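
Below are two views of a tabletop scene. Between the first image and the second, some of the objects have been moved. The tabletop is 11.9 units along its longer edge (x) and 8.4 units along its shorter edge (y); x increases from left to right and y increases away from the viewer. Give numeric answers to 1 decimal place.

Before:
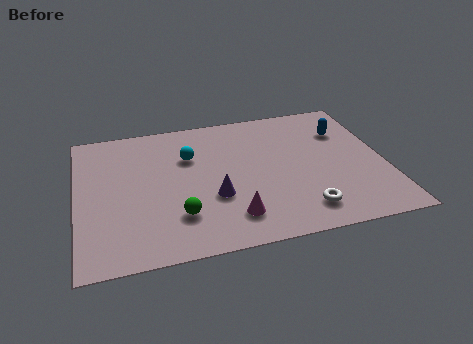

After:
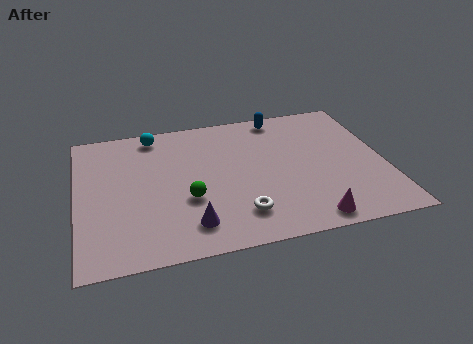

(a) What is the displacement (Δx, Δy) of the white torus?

(-2.4, 0.3)

The white torus started near (8.5, 1.5) and ended near (6.1, 1.8).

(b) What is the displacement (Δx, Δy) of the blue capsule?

(-2.4, 1.5)

The blue capsule was at about (10.5, 6.0) and moved to about (8.1, 7.5).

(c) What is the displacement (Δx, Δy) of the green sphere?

(0.4, 0.9)

The green sphere started near (3.8, 2.2) and ended near (4.2, 3.1).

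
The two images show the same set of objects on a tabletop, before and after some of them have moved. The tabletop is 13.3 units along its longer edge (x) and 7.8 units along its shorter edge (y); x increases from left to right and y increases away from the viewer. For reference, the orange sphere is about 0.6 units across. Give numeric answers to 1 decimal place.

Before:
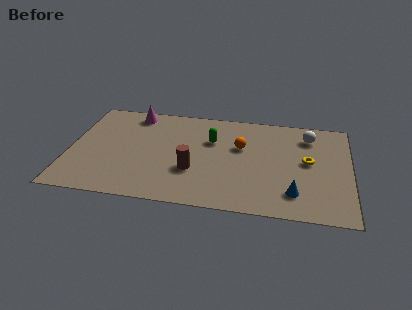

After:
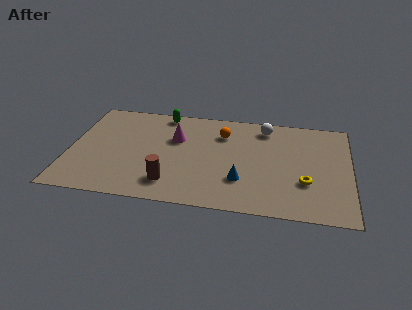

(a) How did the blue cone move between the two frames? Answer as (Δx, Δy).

(-2.5, 0.6)

The blue cone started near (10.7, 1.7) and ended near (8.2, 2.3).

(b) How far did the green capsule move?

3.0

The green capsule was near (6.7, 5.2) before and (4.3, 7.0) after, so it travelled √(2.4² + 1.8²) ≈ 3.0 units.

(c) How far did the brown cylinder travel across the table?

1.5

The brown cylinder moved from about (5.9, 2.7) to (4.9, 1.6), a distance of √(1.0² + 1.1²) ≈ 1.5.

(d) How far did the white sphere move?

2.1

The white sphere was near (11.3, 6.2) before and (9.2, 6.6) after, so it travelled √(2.1² + 0.4²) ≈ 2.1 units.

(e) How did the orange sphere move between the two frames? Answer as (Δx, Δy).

(-0.9, 0.9)

The orange sphere was at about (8.1, 4.9) and moved to about (7.2, 5.8).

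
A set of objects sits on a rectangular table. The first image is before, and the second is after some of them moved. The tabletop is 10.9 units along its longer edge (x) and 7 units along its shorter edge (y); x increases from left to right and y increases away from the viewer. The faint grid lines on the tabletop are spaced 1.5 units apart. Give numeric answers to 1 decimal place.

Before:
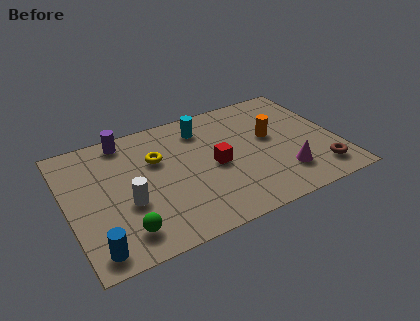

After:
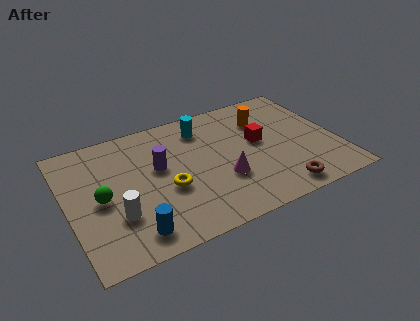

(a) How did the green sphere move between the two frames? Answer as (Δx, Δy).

(-0.7, 2.0)

The green sphere started near (2.0, 1.3) and ended near (1.3, 3.3).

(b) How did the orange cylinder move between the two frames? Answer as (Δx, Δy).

(-0.1, 1.1)

The orange cylinder started near (8.3, 4.0) and ended near (8.2, 5.1).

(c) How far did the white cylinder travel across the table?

0.7

From (2.3, 2.7) to (1.8, 2.2), the white cylinder covered √(0.5² + 0.5²) ≈ 0.7 units.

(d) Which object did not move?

the cyan cylinder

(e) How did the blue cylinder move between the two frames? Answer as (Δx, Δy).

(1.5, 0.2)

The blue cylinder was at about (0.8, 0.9) and moved to about (2.3, 1.1).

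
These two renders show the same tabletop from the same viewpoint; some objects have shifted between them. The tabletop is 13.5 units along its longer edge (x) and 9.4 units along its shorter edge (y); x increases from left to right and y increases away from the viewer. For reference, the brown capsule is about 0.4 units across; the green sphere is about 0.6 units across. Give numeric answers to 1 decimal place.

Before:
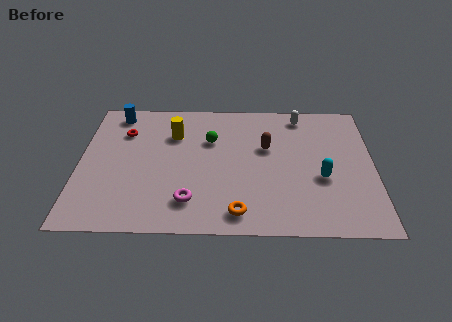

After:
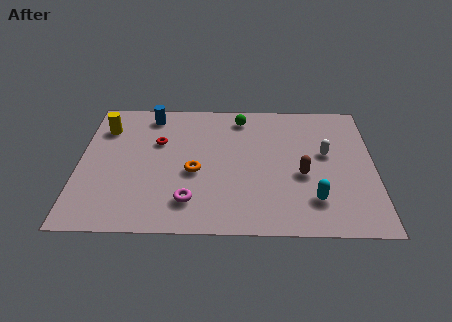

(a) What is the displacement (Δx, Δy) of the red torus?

(1.6, -0.7)

The red torus was at about (2.0, 6.8) and moved to about (3.6, 6.1).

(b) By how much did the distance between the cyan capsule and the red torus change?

-1.5

They were about 9.6 units apart before and 8.1 after — 1.5 units closer together.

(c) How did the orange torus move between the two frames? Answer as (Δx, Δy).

(-2.0, 2.7)

From the two frames, the orange torus sits at roughly (7.3, 1.3) before and (5.3, 4.0) after.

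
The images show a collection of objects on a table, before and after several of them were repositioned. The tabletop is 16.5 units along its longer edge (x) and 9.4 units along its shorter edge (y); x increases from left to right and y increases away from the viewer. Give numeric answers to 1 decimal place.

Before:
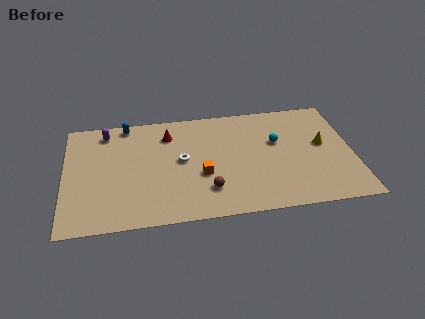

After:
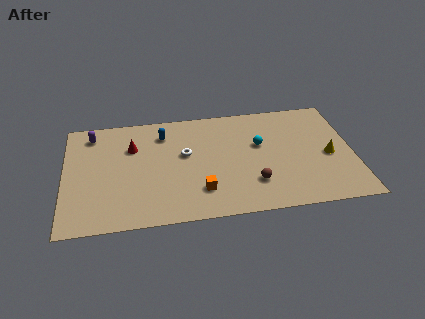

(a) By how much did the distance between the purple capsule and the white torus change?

+0.6

The distance was about 5.2 in the first image and 5.8 in the second, so they moved 0.6 units further apart.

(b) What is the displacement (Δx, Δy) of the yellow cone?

(0.3, -1.0)

From the two frames, the yellow cone sits at roughly (14.8, 5.2) before and (15.1, 4.2) after.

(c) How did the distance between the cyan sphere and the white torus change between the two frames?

-1.3

They were about 5.6 units apart before and 4.3 after — 1.3 units closer together.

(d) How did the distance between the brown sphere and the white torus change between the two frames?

+1.8

They were about 3.0 units apart before and 4.8 after — 1.8 units further apart.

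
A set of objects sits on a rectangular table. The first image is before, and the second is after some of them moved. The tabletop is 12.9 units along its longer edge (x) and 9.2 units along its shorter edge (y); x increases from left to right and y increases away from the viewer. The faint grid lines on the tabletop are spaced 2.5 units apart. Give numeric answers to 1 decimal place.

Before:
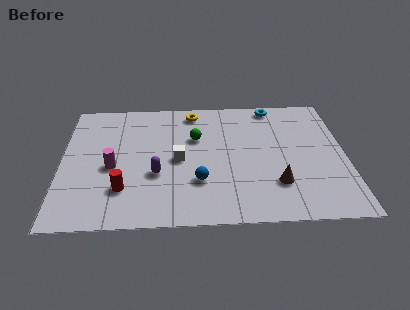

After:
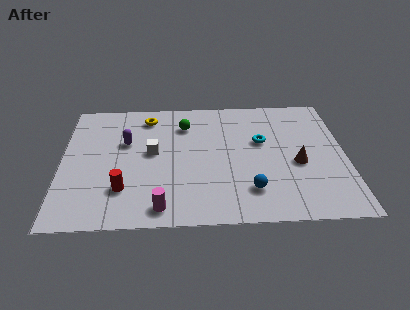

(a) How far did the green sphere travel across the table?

1.1

From (6.1, 6.0) to (5.6, 7.0), the green sphere covered √(0.5² + 1.0²) ≈ 1.1 units.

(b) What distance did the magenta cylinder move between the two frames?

3.6

The magenta cylinder was near (2.3, 4.0) before and (4.5, 1.1) after, so it travelled √(2.2² + 2.9²) ≈ 3.6 units.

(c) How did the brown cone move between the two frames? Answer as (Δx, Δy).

(1.0, 1.4)

The brown cone started near (9.7, 2.5) and ended near (10.7, 3.9).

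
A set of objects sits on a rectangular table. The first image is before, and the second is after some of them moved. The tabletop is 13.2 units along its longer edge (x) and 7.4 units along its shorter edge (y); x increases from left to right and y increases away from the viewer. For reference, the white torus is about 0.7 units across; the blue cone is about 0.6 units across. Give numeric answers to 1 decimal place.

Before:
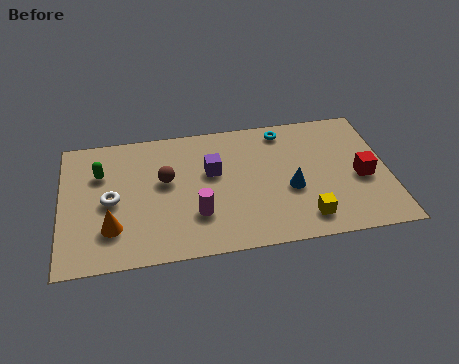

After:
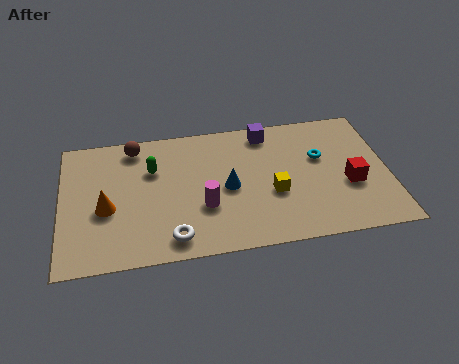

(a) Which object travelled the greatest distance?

the white torus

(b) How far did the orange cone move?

1.1

The orange cone was near (2.0, 2.0) before and (1.8, 3.1) after, so it travelled √(0.2² + 1.1²) ≈ 1.1 units.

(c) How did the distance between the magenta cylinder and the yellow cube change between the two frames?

-1.6

They were about 4.4 units apart before and 2.8 after — 1.6 units closer together.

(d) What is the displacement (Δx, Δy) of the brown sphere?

(-1.2, 2.1)

The brown sphere was at about (4.2, 4.3) and moved to about (3.0, 6.4).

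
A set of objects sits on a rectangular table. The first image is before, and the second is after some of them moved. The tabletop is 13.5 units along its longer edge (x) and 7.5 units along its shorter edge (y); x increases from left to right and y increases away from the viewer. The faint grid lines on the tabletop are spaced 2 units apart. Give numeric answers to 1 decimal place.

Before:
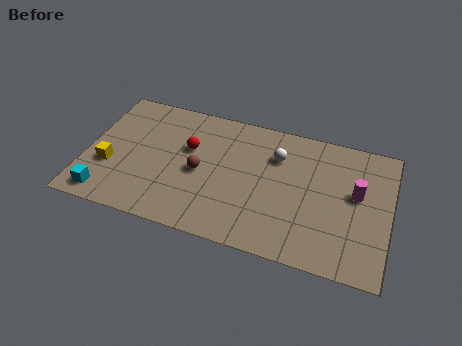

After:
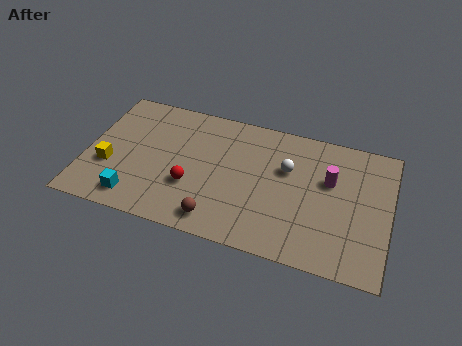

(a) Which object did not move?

the yellow cube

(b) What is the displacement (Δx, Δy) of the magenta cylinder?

(-1.2, 0.4)

The magenta cylinder started near (12.0, 4.3) and ended near (10.8, 4.7).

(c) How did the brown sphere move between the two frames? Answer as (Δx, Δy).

(1.0, -2.4)

The brown sphere was at about (5.1, 3.5) and moved to about (6.1, 1.1).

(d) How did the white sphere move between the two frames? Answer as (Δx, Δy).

(0.5, -0.6)

From the two frames, the white sphere sits at roughly (8.4, 5.4) before and (8.9, 4.8) after.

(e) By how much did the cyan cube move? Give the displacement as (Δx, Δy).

(1.3, 0.2)

The cyan cube was at about (1.1, 1.0) and moved to about (2.4, 1.2).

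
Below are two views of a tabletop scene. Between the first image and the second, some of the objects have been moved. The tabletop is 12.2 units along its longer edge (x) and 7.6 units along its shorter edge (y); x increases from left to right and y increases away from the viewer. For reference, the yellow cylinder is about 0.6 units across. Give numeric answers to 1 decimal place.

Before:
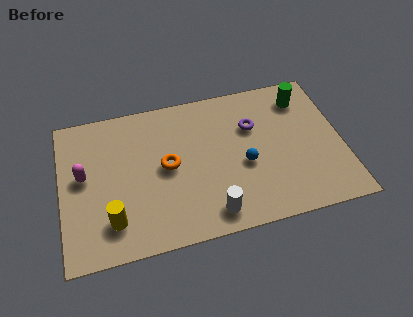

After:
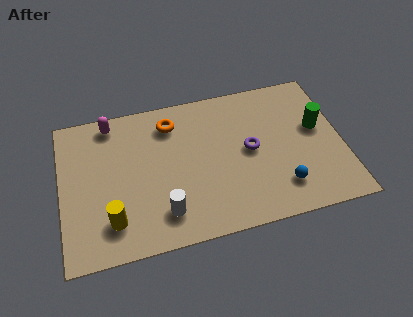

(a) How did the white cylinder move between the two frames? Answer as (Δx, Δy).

(-2.0, 0.5)

The white cylinder started near (6.3, 1.1) and ended near (4.3, 1.6).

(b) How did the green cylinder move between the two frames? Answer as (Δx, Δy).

(0.5, -1.7)

The green cylinder started near (10.7, 6.1) and ended near (11.2, 4.4).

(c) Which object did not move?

the yellow cylinder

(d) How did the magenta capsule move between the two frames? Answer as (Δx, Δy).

(1.3, 2.5)

The magenta capsule started near (1.0, 4.2) and ended near (2.3, 6.7).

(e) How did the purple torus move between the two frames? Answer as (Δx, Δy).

(-0.2, -1.2)

From the two frames, the purple torus sits at roughly (8.4, 5.1) before and (8.2, 3.9) after.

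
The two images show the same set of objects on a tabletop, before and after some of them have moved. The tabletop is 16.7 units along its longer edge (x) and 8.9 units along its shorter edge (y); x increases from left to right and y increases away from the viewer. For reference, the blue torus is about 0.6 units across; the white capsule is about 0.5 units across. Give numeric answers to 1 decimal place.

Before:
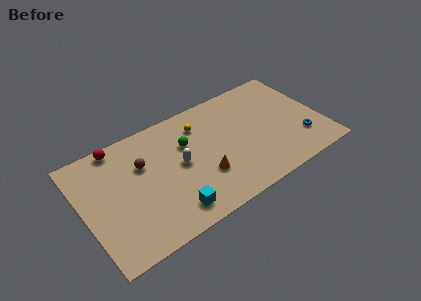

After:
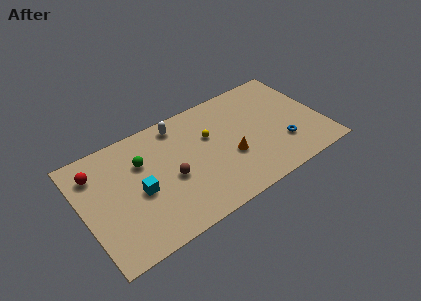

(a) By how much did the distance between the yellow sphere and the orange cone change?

-1.5

The distance was about 4.0 in the first image and 2.5 in the second, so they moved 1.5 units closer together.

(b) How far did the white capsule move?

3.1

From (6.7, 4.6) to (7.1, 7.7), the white capsule covered √(0.4² + 3.1²) ≈ 3.1 units.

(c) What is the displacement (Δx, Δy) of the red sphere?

(-1.7, -1.2)

The red sphere started near (2.9, 8.1) and ended near (1.2, 6.9).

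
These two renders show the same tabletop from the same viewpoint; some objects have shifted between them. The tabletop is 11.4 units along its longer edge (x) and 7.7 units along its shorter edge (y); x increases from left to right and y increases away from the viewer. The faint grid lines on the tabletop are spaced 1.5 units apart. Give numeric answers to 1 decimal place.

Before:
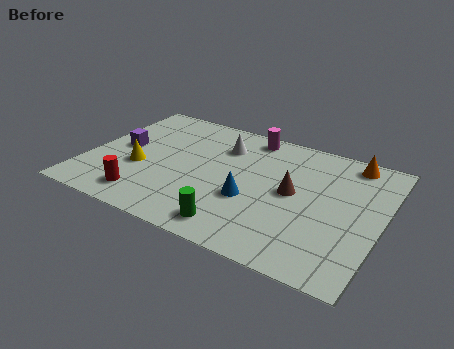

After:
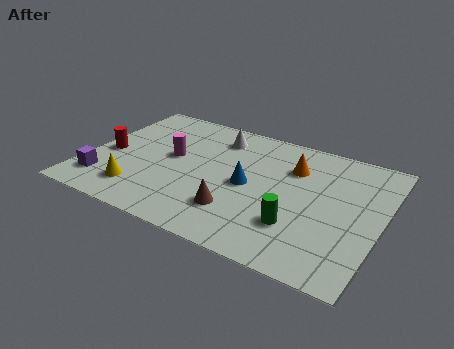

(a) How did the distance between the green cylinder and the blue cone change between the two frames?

+0.8

The distance was about 1.8 in the first image and 2.6 in the second, so they moved 0.8 units further apart.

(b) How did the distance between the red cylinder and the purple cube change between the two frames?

-1.2

The distance was about 3.0 in the first image and 1.8 in the second, so they moved 1.2 units closer together.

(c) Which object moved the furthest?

the magenta cylinder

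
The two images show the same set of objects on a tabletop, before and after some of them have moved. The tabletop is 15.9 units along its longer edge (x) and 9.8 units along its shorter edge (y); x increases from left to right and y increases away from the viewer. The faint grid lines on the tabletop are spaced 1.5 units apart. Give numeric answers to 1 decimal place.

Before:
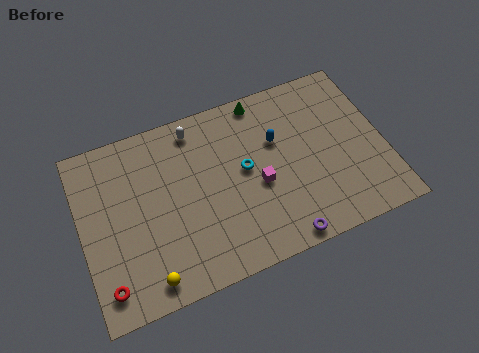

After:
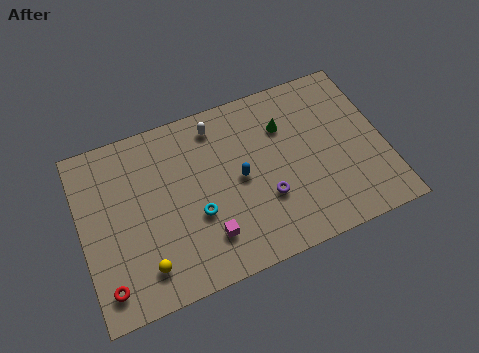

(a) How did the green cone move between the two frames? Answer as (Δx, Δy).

(1.0, -1.9)

The green cone started near (9.9, 8.9) and ended near (10.9, 7.0).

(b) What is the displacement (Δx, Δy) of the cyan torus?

(-2.7, -1.6)

The cyan torus was at about (8.6, 5.3) and moved to about (5.9, 3.7).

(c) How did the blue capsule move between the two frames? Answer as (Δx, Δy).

(-2.1, -1.4)

From the two frames, the blue capsule sits at roughly (10.4, 6.3) before and (8.3, 4.9) after.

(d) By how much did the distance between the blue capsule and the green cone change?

+0.7

The distance was about 2.6 in the first image and 3.3 in the second, so they moved 0.7 units further apart.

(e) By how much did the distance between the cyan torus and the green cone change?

+2.2

The distance was about 3.8 in the first image and 6.0 in the second, so they moved 2.2 units further apart.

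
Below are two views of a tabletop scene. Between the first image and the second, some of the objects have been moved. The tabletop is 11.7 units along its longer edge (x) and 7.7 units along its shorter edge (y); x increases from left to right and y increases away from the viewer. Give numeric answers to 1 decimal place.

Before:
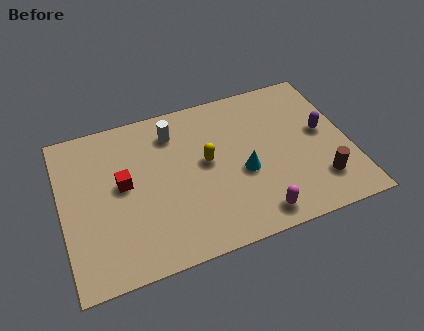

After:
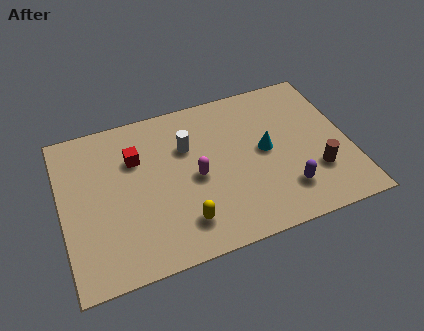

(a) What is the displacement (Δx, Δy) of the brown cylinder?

(-0.1, 0.5)

The brown cylinder started near (10.3, 1.8) and ended near (10.2, 2.3).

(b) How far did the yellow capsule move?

2.9

From (5.9, 4.2) to (4.7, 1.6), the yellow capsule covered √(1.2² + 2.6²) ≈ 2.9 units.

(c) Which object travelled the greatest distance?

the magenta capsule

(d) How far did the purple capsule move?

3.0

From (10.7, 4.2) to (8.9, 1.8), the purple capsule covered √(1.8² + 2.4²) ≈ 3.0 units.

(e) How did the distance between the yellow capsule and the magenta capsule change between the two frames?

-1.5

They were about 3.6 units apart before and 2.1 after — 1.5 units closer together.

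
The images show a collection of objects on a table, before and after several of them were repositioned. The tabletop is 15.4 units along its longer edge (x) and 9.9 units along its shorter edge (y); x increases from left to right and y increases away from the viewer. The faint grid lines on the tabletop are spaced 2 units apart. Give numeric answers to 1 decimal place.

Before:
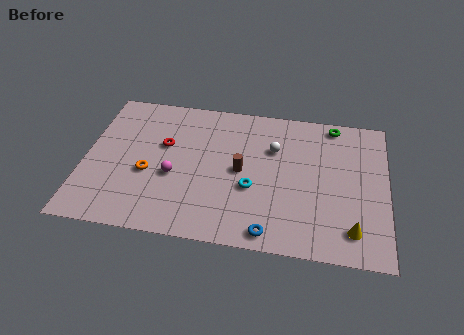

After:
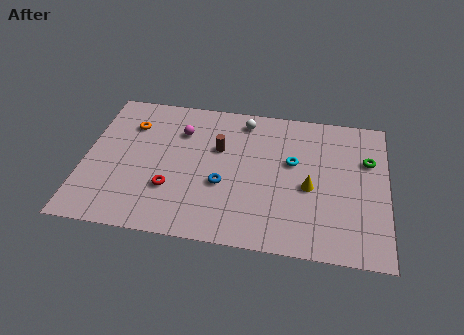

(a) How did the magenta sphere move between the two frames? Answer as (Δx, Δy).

(0.2, 3.2)

From the two frames, the magenta sphere sits at roughly (4.6, 4.0) before and (4.8, 7.2) after.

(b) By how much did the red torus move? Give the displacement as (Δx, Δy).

(0.5, -3.0)

From the two frames, the red torus sits at roughly (4.0, 6.1) before and (4.5, 3.1) after.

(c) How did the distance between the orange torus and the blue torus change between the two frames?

-1.0

They were about 7.0 units apart before and 6.0 after — 1.0 units closer together.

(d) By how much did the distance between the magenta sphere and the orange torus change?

+1.3

The distance was about 1.3 in the first image and 2.6 in the second, so they moved 1.3 units further apart.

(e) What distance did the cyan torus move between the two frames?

2.9

From (8.6, 3.8) to (10.6, 5.9), the cyan torus covered √(2.0² + 2.1²) ≈ 2.9 units.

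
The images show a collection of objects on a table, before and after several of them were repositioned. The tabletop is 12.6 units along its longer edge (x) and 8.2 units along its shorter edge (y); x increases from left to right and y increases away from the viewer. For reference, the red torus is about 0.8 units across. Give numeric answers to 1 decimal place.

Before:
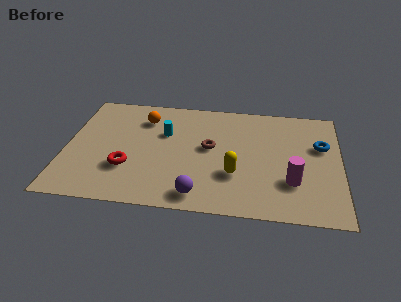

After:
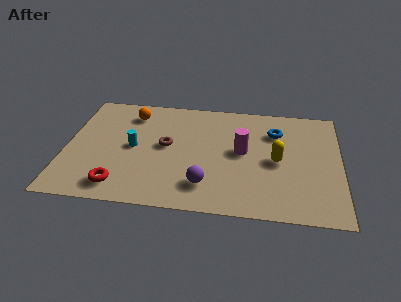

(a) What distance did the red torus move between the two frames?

1.3

The red torus moved from about (2.9, 2.6) to (2.6, 1.3), a distance of √(0.3² + 1.3²) ≈ 1.3.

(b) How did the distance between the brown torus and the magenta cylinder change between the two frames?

-0.8

The distance was about 4.3 in the first image and 3.5 in the second, so they moved 0.8 units closer together.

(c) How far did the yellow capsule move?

2.2

The yellow capsule moved from about (7.8, 2.7) to (9.7, 3.9), a distance of √(1.9² + 1.2²) ≈ 2.2.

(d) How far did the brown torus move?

2.0

From (6.6, 4.5) to (4.6, 4.4), the brown torus covered √(2.0² + 0.1²) ≈ 2.0 units.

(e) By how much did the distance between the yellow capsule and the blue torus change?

-2.5

The distance was about 4.6 in the first image and 2.1 in the second, so they moved 2.5 units closer together.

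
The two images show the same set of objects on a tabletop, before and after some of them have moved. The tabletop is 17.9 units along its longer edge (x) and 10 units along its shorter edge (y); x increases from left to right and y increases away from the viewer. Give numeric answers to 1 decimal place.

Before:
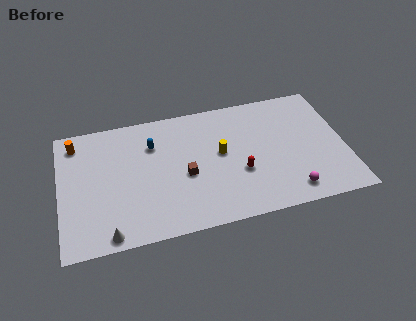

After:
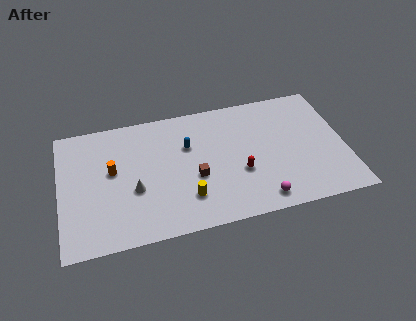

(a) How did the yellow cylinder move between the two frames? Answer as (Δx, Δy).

(-2.3, -3.0)

The yellow cylinder started near (10.1, 5.5) and ended near (7.8, 2.5).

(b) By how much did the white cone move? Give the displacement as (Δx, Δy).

(1.7, 3.0)

The white cone started near (2.9, 0.9) and ended near (4.6, 3.9).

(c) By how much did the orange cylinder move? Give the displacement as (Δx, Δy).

(2.2, -2.7)

From the two frames, the orange cylinder sits at roughly (1.1, 8.4) before and (3.3, 5.7) after.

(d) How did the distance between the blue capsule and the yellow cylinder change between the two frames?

-0.4

They were about 4.5 units apart before and 4.1 after — 0.4 units closer together.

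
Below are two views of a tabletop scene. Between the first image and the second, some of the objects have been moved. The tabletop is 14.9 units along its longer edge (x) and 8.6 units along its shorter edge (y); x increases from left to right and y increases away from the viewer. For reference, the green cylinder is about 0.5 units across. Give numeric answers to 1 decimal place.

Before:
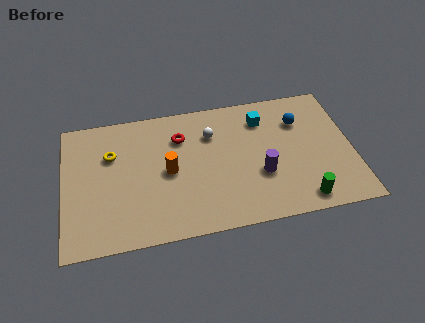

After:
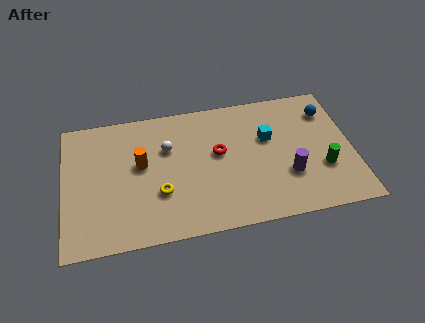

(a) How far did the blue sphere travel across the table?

1.6

The blue sphere was near (12.3, 6.2) before and (13.8, 6.6) after, so it travelled √(1.5² + 0.4²) ≈ 1.6 units.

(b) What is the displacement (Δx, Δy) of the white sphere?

(-2.3, -0.5)

The white sphere started near (7.7, 6.2) and ended near (5.4, 5.7).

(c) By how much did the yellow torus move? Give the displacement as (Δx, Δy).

(2.4, -2.9)

The yellow torus was at about (2.5, 5.8) and moved to about (4.9, 2.9).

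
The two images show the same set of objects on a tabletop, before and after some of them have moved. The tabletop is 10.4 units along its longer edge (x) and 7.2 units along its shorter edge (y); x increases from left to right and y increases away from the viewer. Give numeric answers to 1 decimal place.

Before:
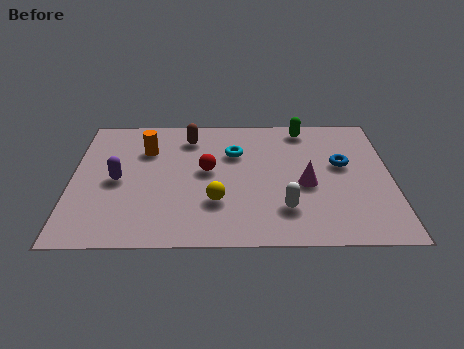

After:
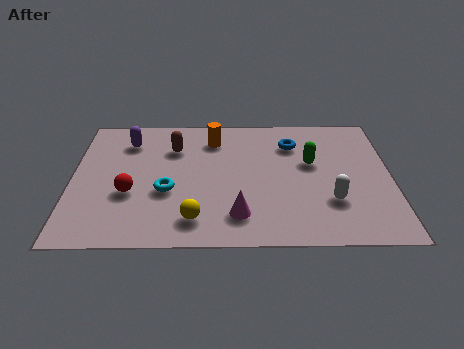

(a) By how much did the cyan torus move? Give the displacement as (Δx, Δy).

(-2.2, -2.1)

The cyan torus was at about (5.3, 4.9) and moved to about (3.1, 2.8).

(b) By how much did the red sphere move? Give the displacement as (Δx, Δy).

(-2.5, -1.2)

From the two frames, the red sphere sits at roughly (4.4, 3.9) before and (1.9, 2.7) after.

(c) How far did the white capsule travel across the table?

1.6

The white capsule was near (6.9, 1.8) before and (8.4, 2.2) after, so it travelled √(1.5² + 0.4²) ≈ 1.6 units.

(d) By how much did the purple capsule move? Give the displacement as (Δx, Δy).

(0.3, 2.2)

From the two frames, the purple capsule sits at roughly (1.5, 3.4) before and (1.8, 5.6) after.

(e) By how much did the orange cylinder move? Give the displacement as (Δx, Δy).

(2.2, 0.6)

From the two frames, the orange cylinder sits at roughly (2.4, 5.1) before and (4.6, 5.7) after.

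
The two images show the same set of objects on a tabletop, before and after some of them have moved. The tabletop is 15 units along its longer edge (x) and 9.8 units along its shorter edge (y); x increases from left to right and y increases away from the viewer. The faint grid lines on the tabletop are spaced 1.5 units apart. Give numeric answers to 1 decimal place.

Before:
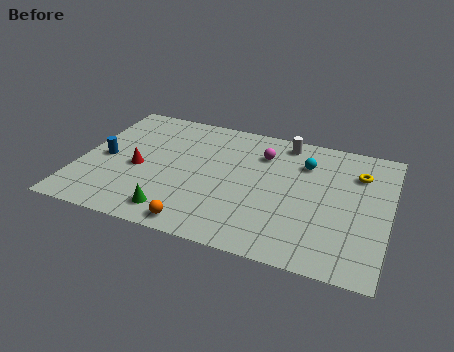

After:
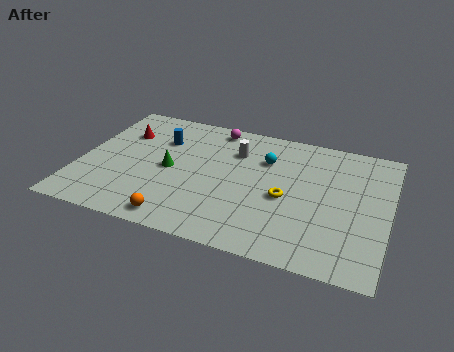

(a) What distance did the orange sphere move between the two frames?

1.0

The orange sphere moved from about (6.2, 1.0) to (5.2, 1.1), a distance of √(1.0² + 0.1²) ≈ 1.0.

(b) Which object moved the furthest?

the yellow torus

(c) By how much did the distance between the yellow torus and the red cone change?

-2.2

The distance was about 10.9 in the first image and 8.7 in the second, so they moved 2.2 units closer together.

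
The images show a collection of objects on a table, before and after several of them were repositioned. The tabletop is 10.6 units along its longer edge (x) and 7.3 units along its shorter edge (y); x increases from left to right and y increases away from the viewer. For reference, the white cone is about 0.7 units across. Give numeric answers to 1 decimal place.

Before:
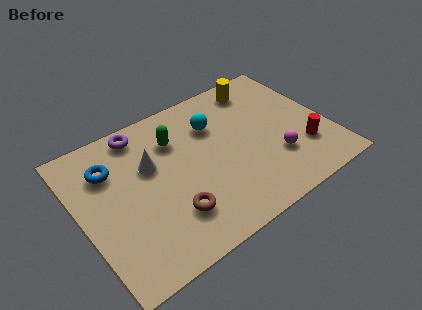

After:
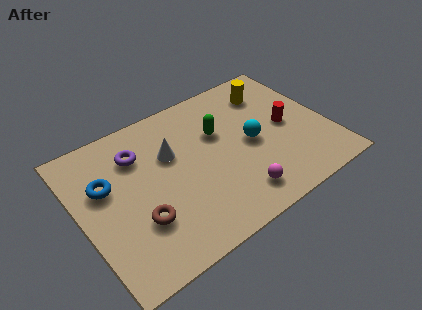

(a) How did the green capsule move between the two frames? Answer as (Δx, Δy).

(1.8, -0.6)

From the two frames, the green capsule sits at roughly (4.3, 5.3) before and (6.1, 4.7) after.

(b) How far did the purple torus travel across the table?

1.0

The purple torus was near (3.0, 6.4) before and (2.7, 5.4) after, so it travelled √(0.3² + 1.0²) ≈ 1.0 units.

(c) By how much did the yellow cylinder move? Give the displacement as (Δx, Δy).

(0.4, -0.5)

From the two frames, the yellow cylinder sits at roughly (8.2, 6.2) before and (8.6, 5.7) after.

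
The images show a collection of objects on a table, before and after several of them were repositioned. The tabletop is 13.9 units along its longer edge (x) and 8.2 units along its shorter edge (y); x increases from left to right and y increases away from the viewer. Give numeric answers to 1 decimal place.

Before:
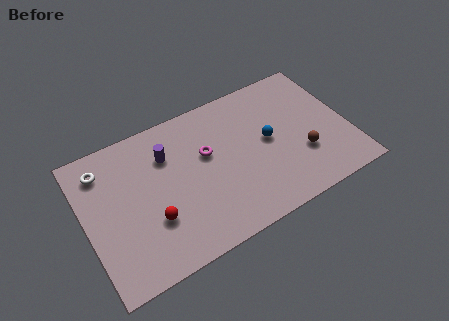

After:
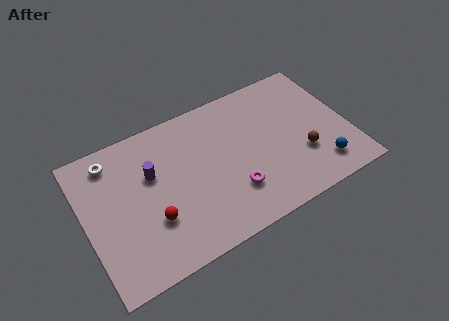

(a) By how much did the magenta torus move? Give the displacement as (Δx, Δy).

(1.0, -2.7)

From the two frames, the magenta torus sits at roughly (6.5, 5.0) before and (7.5, 2.3) after.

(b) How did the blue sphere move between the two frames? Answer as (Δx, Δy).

(2.4, -2.7)

The blue sphere started near (9.7, 4.3) and ended near (12.1, 1.6).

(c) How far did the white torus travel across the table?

0.6

The white torus was near (1.2, 6.6) before and (1.7, 6.9) after, so it travelled √(0.5² + 0.3²) ≈ 0.6 units.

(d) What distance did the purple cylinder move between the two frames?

1.1

From (4.5, 5.9) to (3.6, 5.2), the purple cylinder covered √(0.9² + 0.7²) ≈ 1.1 units.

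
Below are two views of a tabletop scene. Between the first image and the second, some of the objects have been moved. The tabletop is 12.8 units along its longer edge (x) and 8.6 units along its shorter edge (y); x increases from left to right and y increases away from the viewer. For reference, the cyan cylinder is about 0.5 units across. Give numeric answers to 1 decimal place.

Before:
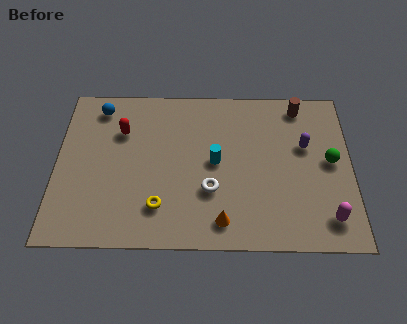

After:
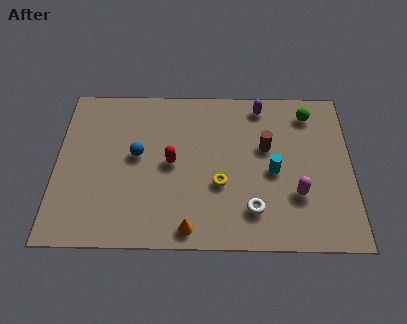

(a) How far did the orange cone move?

1.5

The orange cone was near (7.2, 1.3) before and (5.8, 0.9) after, so it travelled √(1.4² + 0.4²) ≈ 1.5 units.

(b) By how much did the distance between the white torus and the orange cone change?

+1.2

The distance was about 1.7 in the first image and 2.9 in the second, so they moved 1.2 units further apart.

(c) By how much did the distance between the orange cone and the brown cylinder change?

-1.7

They were about 7.1 units apart before and 5.4 after — 1.7 units closer together.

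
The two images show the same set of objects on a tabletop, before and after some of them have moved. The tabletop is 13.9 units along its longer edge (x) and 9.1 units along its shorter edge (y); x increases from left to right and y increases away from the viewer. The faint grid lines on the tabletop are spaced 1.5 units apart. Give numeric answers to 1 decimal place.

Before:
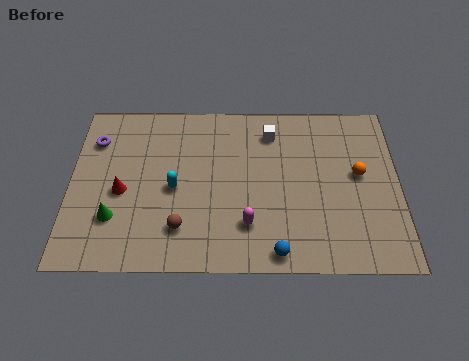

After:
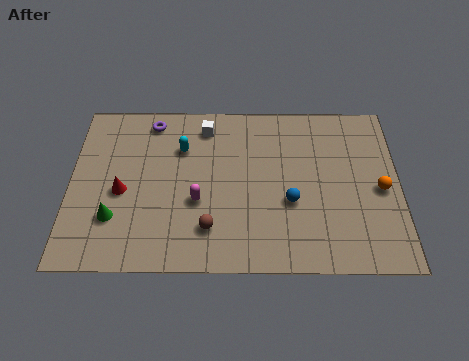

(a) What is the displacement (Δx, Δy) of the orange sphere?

(0.9, -0.8)

The orange sphere was at about (12.2, 5.0) and moved to about (13.1, 4.2).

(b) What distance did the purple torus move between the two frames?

2.6

The purple torus was near (1.0, 6.8) before and (3.4, 7.9) after, so it travelled √(2.4² + 1.1²) ≈ 2.6 units.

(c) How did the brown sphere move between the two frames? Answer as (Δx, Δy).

(1.2, 0.0)

From the two frames, the brown sphere sits at roughly (4.7, 2.1) before and (5.9, 2.1) after.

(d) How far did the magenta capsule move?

2.4

The magenta capsule moved from about (7.5, 2.3) to (5.4, 3.5), a distance of √(2.1² + 1.2²) ≈ 2.4.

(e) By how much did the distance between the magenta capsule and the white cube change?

-1.0

They were about 5.1 units apart before and 4.1 after — 1.0 units closer together.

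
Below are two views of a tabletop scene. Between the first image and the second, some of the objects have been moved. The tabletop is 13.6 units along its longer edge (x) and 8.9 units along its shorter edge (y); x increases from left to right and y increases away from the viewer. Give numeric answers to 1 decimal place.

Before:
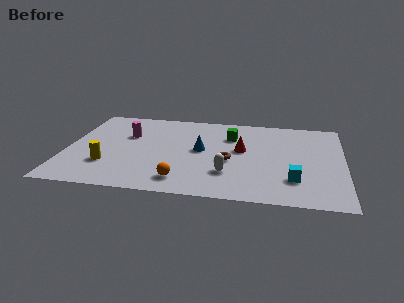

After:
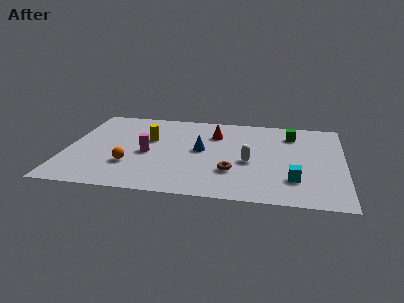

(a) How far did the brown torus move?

1.1

The brown torus moved from about (8.0, 3.8) to (8.2, 2.7), a distance of √(0.2² + 1.1²) ≈ 1.1.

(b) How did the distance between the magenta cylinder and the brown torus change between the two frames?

-1.1

Before: roughly 5.5 units apart; after: 4.4. That's 1.1 units closer together.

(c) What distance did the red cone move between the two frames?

2.1

The red cone was near (8.6, 5.0) before and (7.2, 6.5) after, so it travelled √(1.4² + 1.5²) ≈ 2.1 units.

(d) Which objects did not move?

the cyan cube and the blue cone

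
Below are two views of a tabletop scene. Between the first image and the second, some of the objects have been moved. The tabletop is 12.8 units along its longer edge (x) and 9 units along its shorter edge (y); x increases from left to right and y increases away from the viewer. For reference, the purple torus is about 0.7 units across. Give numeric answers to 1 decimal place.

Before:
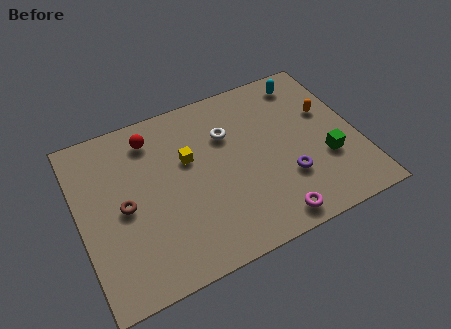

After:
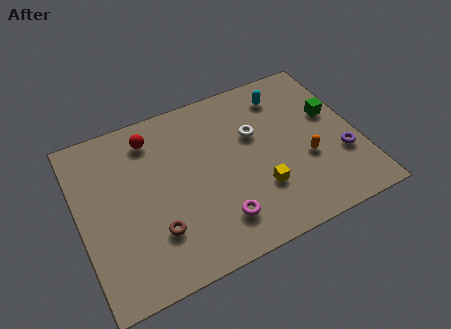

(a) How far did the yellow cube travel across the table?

4.1

The yellow cube moved from about (5.1, 5.6) to (8.0, 2.7), a distance of √(2.9² + 2.9²) ≈ 4.1.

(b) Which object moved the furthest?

the yellow cube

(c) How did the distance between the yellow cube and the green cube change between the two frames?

-1.9

They were about 6.6 units apart before and 4.7 after — 1.9 units closer together.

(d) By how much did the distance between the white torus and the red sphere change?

+1.3

They were about 3.6 units apart before and 4.9 after — 1.3 units further apart.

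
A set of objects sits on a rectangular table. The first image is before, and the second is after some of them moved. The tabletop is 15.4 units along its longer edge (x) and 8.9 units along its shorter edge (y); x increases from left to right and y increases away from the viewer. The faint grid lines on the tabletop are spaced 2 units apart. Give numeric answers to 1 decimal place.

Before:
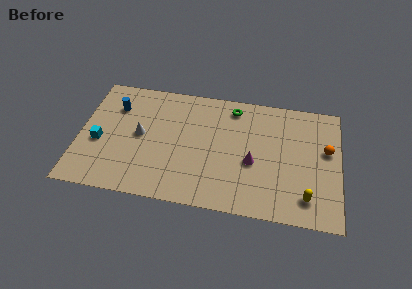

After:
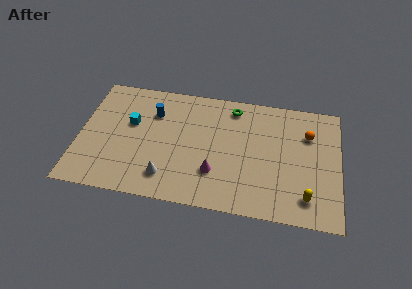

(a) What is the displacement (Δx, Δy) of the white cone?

(1.7, -2.8)

The white cone was at about (3.6, 4.6) and moved to about (5.3, 1.8).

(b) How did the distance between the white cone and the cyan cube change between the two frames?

+1.7

The distance was about 2.6 in the first image and 4.3 in the second, so they moved 1.7 units further apart.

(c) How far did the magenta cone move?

2.5

From (10.3, 3.7) to (8.1, 2.6), the magenta cone covered √(2.2² + 1.1²) ≈ 2.5 units.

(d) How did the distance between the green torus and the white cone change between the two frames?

+0.7

The distance was about 6.2 in the first image and 6.9 in the second, so they moved 0.7 units further apart.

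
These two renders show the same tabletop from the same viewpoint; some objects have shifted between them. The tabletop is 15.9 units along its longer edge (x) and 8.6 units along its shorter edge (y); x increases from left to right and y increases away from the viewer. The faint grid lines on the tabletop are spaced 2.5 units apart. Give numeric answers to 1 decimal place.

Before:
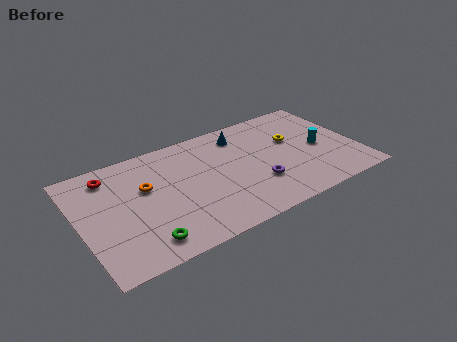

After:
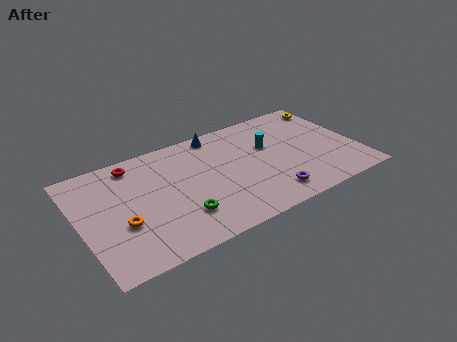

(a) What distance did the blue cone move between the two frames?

1.5

The blue cone was near (9.6, 7.0) before and (8.3, 7.7) after, so it travelled √(1.3² + 0.7²) ≈ 1.5 units.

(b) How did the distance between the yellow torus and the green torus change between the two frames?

+0.9

Before: roughly 10.0 units apart; after: 10.9. That's 0.9 units further apart.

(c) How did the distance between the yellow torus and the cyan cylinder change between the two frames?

+2.6

They were about 1.9 units apart before and 4.5 after — 2.6 units further apart.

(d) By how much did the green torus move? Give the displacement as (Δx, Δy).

(2.2, 0.9)

The green torus started near (3.2, 1.4) and ended near (5.4, 2.3).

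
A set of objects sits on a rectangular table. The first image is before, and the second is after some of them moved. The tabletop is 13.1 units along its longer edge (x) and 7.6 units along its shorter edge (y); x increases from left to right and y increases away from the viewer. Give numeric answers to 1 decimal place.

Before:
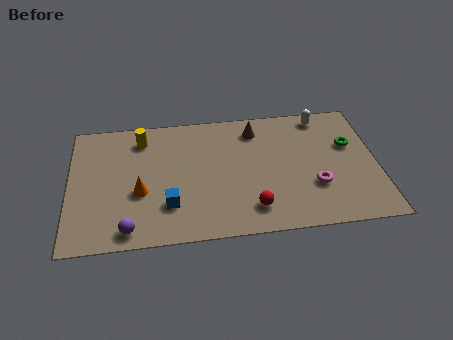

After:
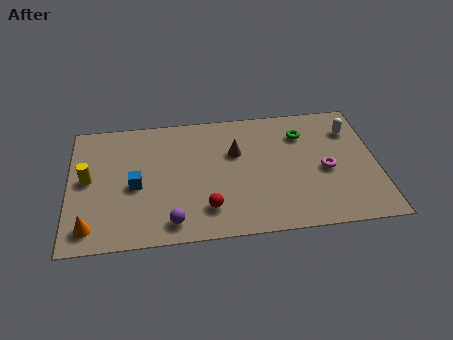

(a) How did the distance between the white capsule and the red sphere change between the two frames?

+1.4

The distance was about 6.1 in the first image and 7.5 in the second, so they moved 1.4 units further apart.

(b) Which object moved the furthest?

the yellow cylinder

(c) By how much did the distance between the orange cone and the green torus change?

+1.0

Before: roughly 9.2 units apart; after: 10.2. That's 1.0 units further apart.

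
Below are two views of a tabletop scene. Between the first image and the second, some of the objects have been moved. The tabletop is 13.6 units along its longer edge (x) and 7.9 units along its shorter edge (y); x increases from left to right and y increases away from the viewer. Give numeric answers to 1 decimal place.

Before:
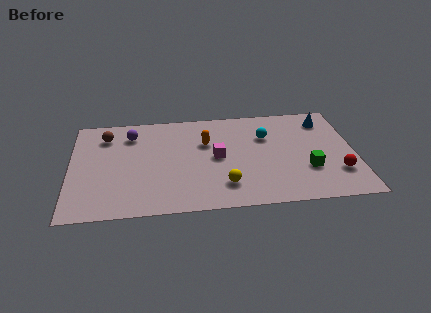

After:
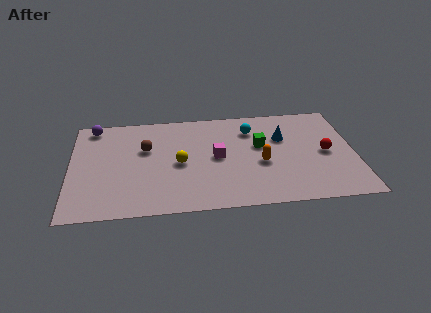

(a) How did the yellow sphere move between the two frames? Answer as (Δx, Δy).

(-2.1, 1.9)

The yellow sphere was at about (7.3, 1.8) and moved to about (5.2, 3.7).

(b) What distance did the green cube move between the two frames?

3.0

From (11.3, 2.6) to (9.1, 4.7), the green cube covered √(2.2² + 2.1²) ≈ 3.0 units.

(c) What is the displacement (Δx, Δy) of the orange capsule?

(2.6, -1.9)

From the two frames, the orange capsule sits at roughly (6.5, 5.2) before and (9.1, 3.3) after.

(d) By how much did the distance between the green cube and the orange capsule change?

-4.1

They were about 5.5 units apart before and 1.4 after — 4.1 units closer together.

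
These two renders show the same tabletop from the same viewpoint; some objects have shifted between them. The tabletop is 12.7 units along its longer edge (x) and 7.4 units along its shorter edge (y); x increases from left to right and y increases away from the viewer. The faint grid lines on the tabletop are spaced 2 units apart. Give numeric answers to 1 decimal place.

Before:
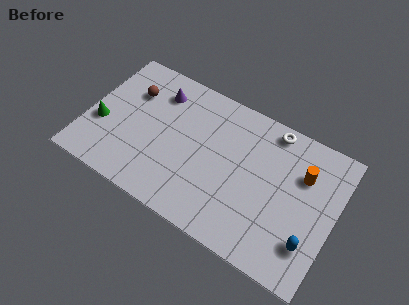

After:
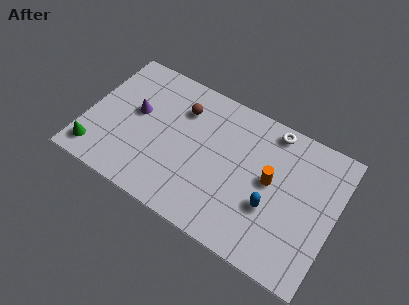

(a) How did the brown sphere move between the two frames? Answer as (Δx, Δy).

(2.6, 0.3)

From the two frames, the brown sphere sits at roughly (2.0, 5.2) before and (4.6, 5.5) after.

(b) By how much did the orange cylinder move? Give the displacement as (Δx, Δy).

(-1.5, -1.1)

The orange cylinder was at about (10.9, 5.1) and moved to about (9.4, 4.0).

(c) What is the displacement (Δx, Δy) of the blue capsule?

(-2.1, 0.8)

The blue capsule started near (11.7, 1.9) and ended near (9.6, 2.7).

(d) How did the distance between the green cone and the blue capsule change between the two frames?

-2.0

The distance was about 10.9 in the first image and 8.9 in the second, so they moved 2.0 units closer together.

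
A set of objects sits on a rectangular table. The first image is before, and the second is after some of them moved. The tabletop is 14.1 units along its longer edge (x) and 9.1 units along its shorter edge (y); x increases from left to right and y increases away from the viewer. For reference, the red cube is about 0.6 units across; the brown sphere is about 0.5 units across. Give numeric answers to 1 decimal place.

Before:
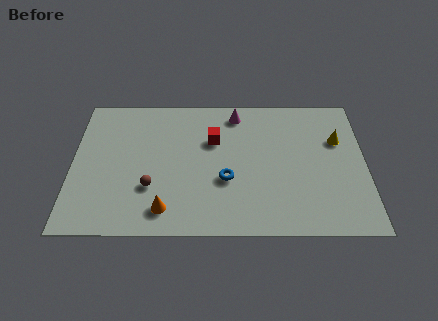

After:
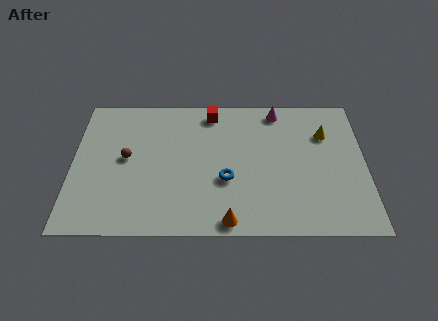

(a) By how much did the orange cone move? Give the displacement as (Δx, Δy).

(3.0, -0.7)

From the two frames, the orange cone sits at roughly (4.5, 1.5) before and (7.5, 0.8) after.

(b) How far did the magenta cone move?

2.0

The magenta cone was near (7.9, 7.8) before and (9.9, 8.0) after, so it travelled √(2.0² + 0.2²) ≈ 2.0 units.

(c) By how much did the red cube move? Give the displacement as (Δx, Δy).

(-0.1, 1.9)

The red cube was at about (6.8, 6.0) and moved to about (6.7, 7.9).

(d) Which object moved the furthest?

the orange cone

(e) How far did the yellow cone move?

0.7

The yellow cone moved from about (12.8, 6.0) to (12.2, 6.4), a distance of √(0.6² + 0.4²) ≈ 0.7.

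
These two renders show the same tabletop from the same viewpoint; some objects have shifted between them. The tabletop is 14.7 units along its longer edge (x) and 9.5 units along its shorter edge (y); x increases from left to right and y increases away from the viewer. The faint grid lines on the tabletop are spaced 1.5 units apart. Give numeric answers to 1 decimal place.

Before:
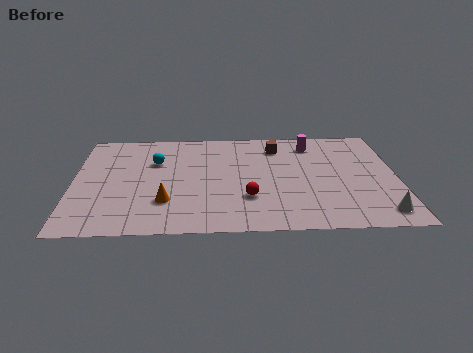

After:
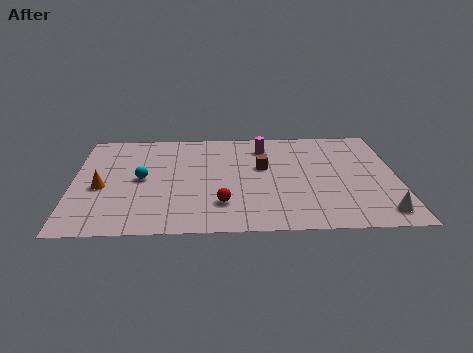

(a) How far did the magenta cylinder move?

2.2

The magenta cylinder moved from about (10.9, 7.8) to (8.7, 7.6), a distance of √(2.2² + 0.2²) ≈ 2.2.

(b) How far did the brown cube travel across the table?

2.0

From (9.3, 7.6) to (8.6, 5.7), the brown cube covered √(0.7² + 1.9²) ≈ 2.0 units.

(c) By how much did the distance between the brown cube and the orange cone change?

+0.4

They were about 7.1 units apart before and 7.5 after — 0.4 units further apart.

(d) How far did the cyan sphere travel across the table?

1.7

From (3.7, 6.4) to (3.1, 4.8), the cyan sphere covered √(0.6² + 1.6²) ≈ 1.7 units.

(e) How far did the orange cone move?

3.2

The orange cone moved from about (4.2, 2.7) to (1.3, 4.1), a distance of √(2.9² + 1.4²) ≈ 3.2.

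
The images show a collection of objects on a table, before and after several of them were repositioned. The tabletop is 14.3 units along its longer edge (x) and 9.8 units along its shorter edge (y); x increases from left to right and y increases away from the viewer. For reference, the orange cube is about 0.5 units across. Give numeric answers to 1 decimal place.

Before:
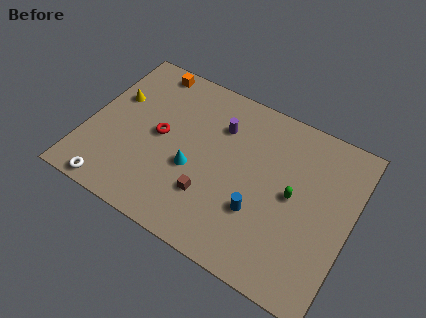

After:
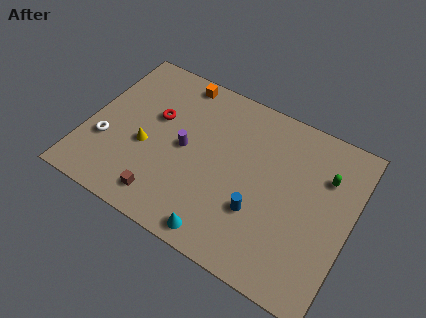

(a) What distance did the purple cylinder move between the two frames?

2.7

The purple cylinder was near (6.9, 7.1) before and (5.3, 4.9) after, so it travelled √(1.6² + 2.2²) ≈ 2.7 units.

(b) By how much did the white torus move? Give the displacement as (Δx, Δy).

(-0.8, 2.5)

From the two frames, the white torus sits at roughly (2.0, 0.8) before and (1.2, 3.3) after.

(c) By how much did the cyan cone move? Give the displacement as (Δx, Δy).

(2.0, -2.9)

From the two frames, the cyan cone sits at roughly (5.9, 3.9) before and (7.9, 1.0) after.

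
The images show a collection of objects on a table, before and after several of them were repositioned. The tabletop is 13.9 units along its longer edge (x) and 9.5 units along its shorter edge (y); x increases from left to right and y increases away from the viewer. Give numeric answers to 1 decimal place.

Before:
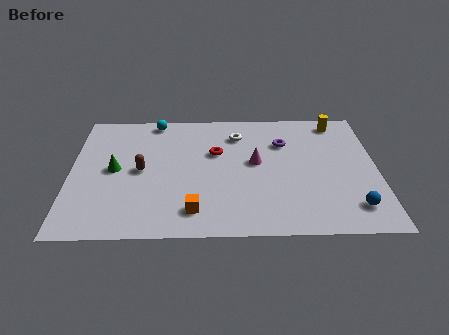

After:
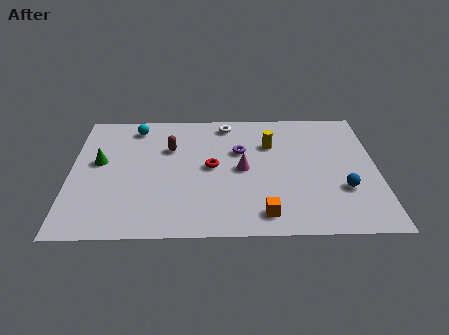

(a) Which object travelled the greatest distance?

the yellow cylinder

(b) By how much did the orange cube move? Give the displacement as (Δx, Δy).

(3.1, -0.3)

The orange cube started near (5.6, 1.7) and ended near (8.7, 1.4).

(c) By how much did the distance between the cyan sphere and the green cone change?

-1.1

Before: roughly 4.2 units apart; after: 3.1. That's 1.1 units closer together.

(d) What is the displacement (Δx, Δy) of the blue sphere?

(-0.4, 1.3)

From the two frames, the blue sphere sits at roughly (12.7, 1.8) before and (12.3, 3.1) after.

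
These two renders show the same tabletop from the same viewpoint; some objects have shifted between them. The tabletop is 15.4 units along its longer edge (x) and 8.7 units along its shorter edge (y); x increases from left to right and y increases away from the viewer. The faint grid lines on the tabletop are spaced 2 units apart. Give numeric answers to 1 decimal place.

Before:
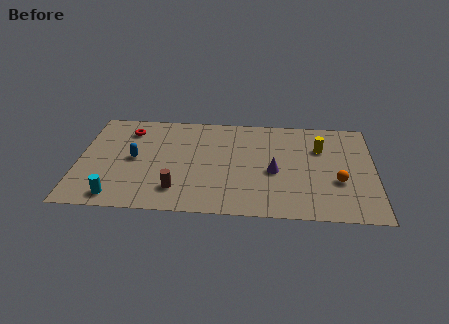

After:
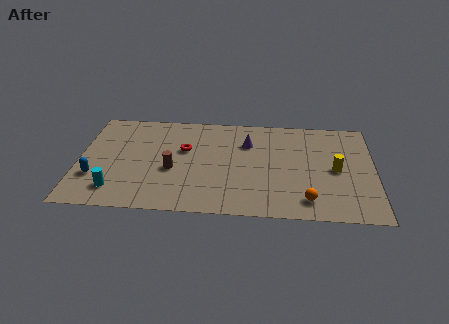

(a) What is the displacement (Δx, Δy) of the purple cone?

(-1.4, 2.4)

The purple cone started near (10.2, 3.8) and ended near (8.8, 6.2).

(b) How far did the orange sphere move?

2.3

The orange sphere moved from about (13.5, 3.2) to (11.9, 1.5), a distance of √(1.6² + 1.7²) ≈ 2.3.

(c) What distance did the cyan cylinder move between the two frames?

0.6

The cyan cylinder was near (2.1, 1.1) before and (2.0, 1.7) after, so it travelled √(0.1² + 0.6²) ≈ 0.6 units.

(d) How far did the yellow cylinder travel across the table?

2.0

From (12.6, 6.0) to (13.4, 4.2), the yellow cylinder covered √(0.8² + 1.8²) ≈ 2.0 units.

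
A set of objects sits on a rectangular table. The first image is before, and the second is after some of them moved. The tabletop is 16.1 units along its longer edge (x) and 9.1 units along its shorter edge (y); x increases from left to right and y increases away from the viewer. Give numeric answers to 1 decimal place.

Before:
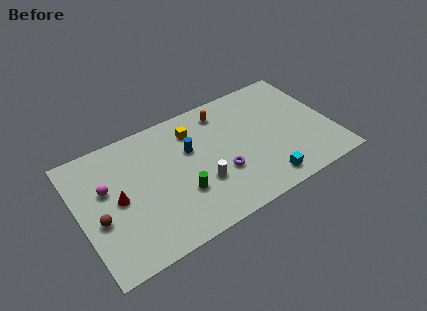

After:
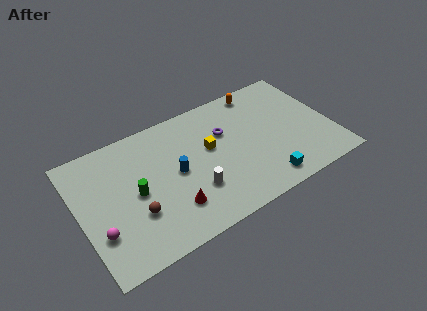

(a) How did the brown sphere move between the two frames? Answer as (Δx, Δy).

(2.2, -0.7)

The brown sphere started near (1.1, 3.7) and ended near (3.3, 3.0).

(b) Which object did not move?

the cyan cube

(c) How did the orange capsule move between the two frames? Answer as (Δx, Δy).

(2.5, 0.5)

The orange capsule started near (9.6, 7.6) and ended near (12.1, 8.1).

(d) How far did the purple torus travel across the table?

2.9

The purple torus moved from about (8.8, 3.2) to (9.5, 6.0), a distance of √(0.7² + 2.8²) ≈ 2.9.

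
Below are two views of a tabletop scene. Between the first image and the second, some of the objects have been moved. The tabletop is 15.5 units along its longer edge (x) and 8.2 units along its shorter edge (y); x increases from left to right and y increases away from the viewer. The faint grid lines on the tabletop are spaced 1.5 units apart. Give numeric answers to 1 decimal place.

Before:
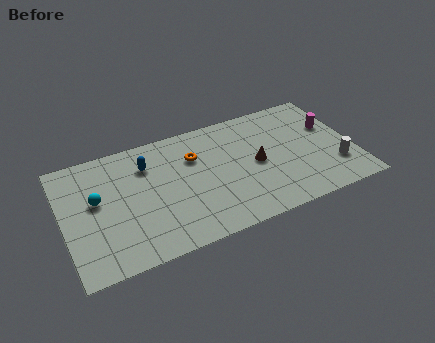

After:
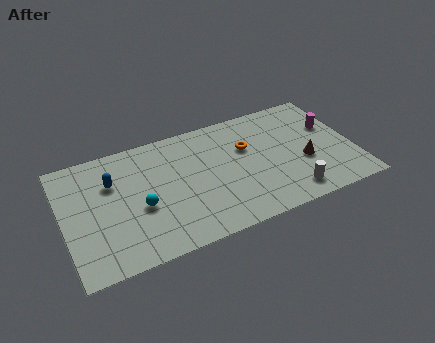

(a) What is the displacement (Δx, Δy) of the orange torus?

(2.8, -0.4)

The orange torus started near (7.1, 5.7) and ended near (9.9, 5.3).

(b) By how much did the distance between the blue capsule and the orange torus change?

+4.7

They were about 2.5 units apart before and 7.2 after — 4.7 units further apart.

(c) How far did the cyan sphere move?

2.6

The cyan sphere was near (1.8, 4.7) before and (4.0, 3.4) after, so it travelled √(2.2² + 1.3²) ≈ 2.6 units.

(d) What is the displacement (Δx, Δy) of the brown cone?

(2.5, -0.8)

From the two frames, the brown cone sits at roughly (10.3, 4.0) before and (12.8, 3.2) after.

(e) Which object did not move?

the magenta cylinder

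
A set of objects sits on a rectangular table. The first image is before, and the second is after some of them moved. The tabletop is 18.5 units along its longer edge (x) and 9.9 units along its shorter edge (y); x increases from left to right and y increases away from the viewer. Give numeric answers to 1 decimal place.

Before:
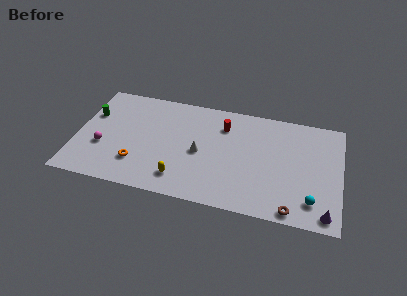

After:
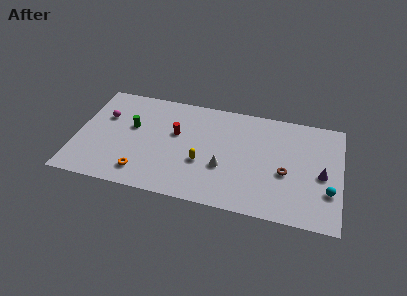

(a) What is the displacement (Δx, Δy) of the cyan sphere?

(1.1, 1.1)

The cyan sphere started near (16.6, 2.0) and ended near (17.7, 3.1).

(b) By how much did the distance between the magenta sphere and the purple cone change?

-0.4

The distance was about 15.9 in the first image and 15.5 in the second, so they moved 0.4 units closer together.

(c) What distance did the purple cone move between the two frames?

3.4

From (17.6, 1.1) to (17.2, 4.5), the purple cone covered √(0.4² + 3.4²) ≈ 3.4 units.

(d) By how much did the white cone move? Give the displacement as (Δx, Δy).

(1.7, -1.0)

From the two frames, the white cone sits at roughly (8.7, 4.6) before and (10.4, 3.6) after.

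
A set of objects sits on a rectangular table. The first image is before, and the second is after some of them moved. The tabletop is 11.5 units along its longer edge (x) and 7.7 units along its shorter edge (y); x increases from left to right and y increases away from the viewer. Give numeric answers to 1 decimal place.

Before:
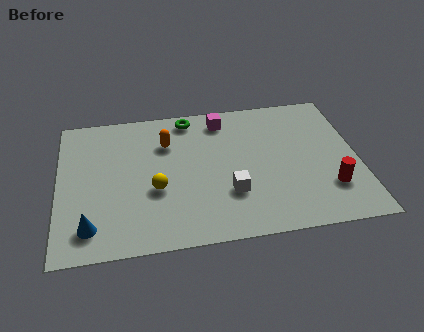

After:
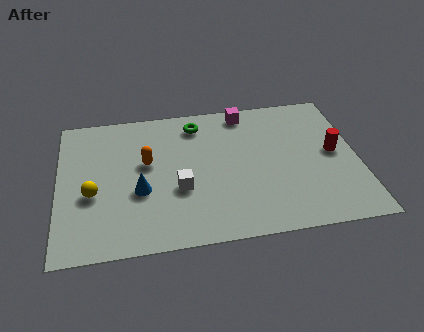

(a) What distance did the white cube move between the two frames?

2.0

From (6.5, 2.4) to (4.6, 2.9), the white cube covered √(1.9² + 0.5²) ≈ 2.0 units.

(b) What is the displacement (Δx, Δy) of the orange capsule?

(-0.8, -1.0)

The orange capsule started near (4.2, 5.5) and ended near (3.4, 4.5).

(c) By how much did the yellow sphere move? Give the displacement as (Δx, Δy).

(-2.4, 0.1)

From the two frames, the yellow sphere sits at roughly (3.7, 3.0) before and (1.3, 3.1) after.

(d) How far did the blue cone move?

2.5

The blue cone moved from about (1.2, 1.4) to (3.1, 3.0), a distance of √(1.9² + 1.6²) ≈ 2.5.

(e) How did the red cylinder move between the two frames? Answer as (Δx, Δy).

(0.3, 1.9)

The red cylinder started near (10.3, 2.1) and ended near (10.6, 4.0).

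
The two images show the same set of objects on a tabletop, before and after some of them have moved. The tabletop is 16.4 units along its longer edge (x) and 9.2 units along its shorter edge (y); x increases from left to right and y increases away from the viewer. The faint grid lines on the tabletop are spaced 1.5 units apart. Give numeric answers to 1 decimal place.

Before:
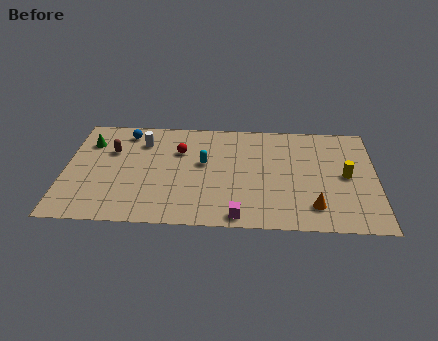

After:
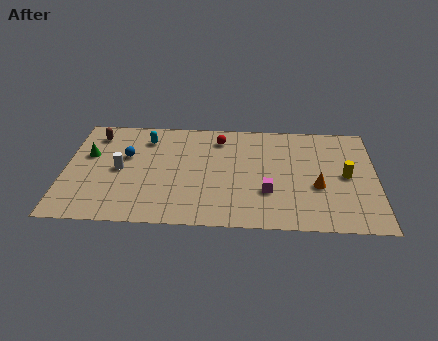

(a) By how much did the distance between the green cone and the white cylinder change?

-0.7

The distance was about 2.8 in the first image and 2.1 in the second, so they moved 0.7 units closer together.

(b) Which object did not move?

the yellow cylinder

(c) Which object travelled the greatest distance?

the cyan capsule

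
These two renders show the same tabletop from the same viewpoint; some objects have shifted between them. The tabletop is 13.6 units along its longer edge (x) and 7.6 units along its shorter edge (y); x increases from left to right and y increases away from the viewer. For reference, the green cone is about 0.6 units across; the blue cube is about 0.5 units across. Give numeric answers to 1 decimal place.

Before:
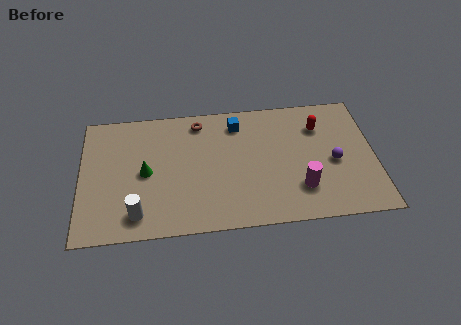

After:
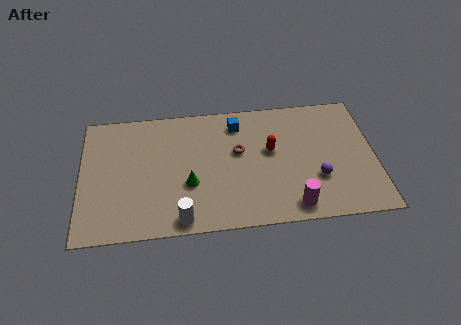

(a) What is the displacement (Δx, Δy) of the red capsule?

(-2.3, -1.2)

The red capsule was at about (11.1, 5.6) and moved to about (8.8, 4.4).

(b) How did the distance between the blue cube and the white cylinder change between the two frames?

-0.8

Before: roughly 6.8 units apart; after: 6.0. That's 0.8 units closer together.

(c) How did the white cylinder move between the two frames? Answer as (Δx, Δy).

(2.0, -0.5)

From the two frames, the white cylinder sits at roughly (2.6, 1.3) before and (4.6, 0.8) after.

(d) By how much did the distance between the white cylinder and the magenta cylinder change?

-2.4

The distance was about 7.5 in the first image and 5.1 in the second, so they moved 2.4 units closer together.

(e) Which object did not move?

the blue cube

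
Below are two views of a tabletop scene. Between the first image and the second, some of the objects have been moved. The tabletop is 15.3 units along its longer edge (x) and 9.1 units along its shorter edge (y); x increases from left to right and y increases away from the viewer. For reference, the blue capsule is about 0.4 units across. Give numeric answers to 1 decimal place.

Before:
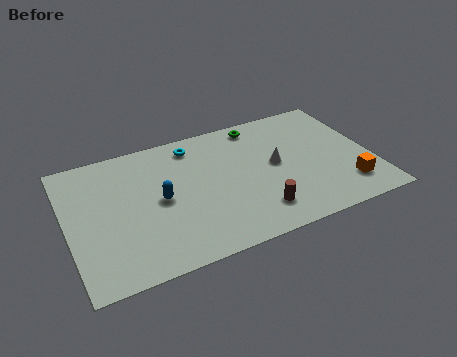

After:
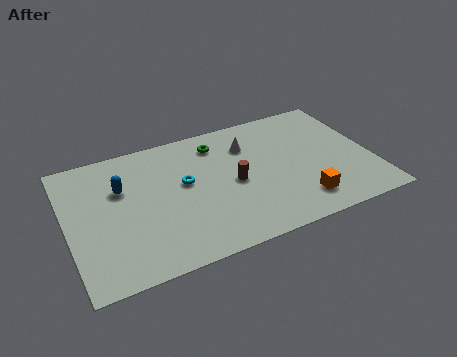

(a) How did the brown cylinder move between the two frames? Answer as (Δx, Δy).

(-0.9, 2.4)

The brown cylinder was at about (9.2, 1.9) and moved to about (8.3, 4.3).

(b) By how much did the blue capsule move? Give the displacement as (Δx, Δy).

(-1.8, 1.5)

The blue capsule was at about (4.6, 4.5) and moved to about (2.8, 6.0).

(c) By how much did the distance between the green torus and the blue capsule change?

-1.2

Before: roughly 6.4 units apart; after: 5.2. That's 1.2 units closer together.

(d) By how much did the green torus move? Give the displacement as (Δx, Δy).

(-2.2, -0.6)

The green torus was at about (10.0, 8.0) and moved to about (7.8, 7.4).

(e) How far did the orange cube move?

2.4

From (13.8, 2.0) to (11.4, 1.8), the orange cube covered √(2.4² + 0.2²) ≈ 2.4 units.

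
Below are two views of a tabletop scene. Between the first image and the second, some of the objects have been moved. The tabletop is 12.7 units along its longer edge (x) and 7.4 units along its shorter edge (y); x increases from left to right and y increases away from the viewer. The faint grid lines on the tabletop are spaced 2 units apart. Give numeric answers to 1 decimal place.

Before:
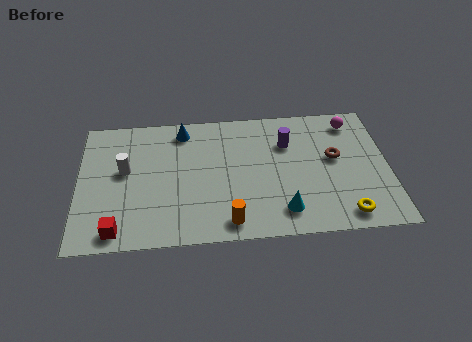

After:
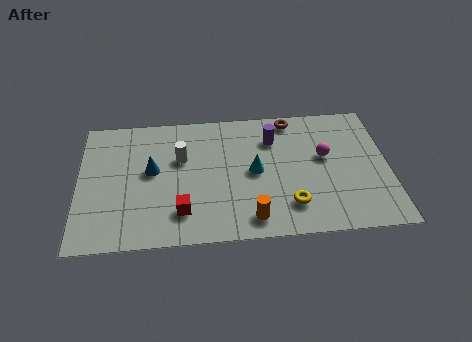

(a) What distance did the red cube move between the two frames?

2.7

The red cube was near (1.6, 0.9) before and (4.2, 1.7) after, so it travelled √(2.6² + 0.8²) ≈ 2.7 units.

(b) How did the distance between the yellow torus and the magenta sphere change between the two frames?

-2.2

They were about 5.2 units apart before and 3.0 after — 2.2 units closer together.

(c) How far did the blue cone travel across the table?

2.6

The blue cone was near (4.3, 6.3) before and (3.0, 4.1) after, so it travelled √(1.3² + 2.2²) ≈ 2.6 units.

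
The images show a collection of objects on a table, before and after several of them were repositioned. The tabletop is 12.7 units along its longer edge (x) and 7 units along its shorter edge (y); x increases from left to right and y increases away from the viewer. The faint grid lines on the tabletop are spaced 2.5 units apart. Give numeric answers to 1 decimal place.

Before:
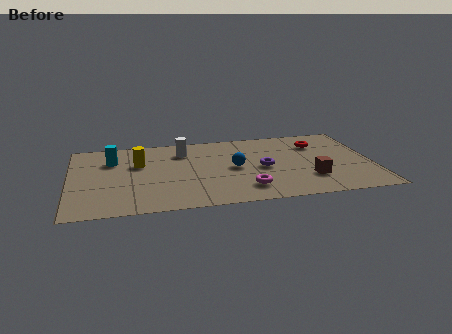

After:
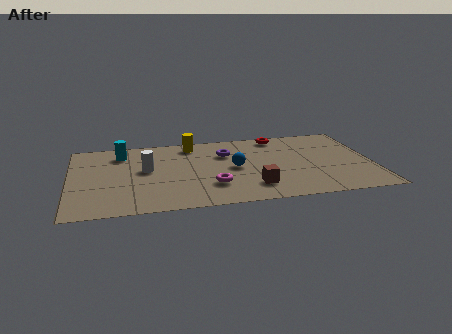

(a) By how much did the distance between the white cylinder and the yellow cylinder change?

+0.8

The distance was about 2.1 in the first image and 2.9 in the second, so they moved 0.8 units further apart.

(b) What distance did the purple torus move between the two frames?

2.2

From (8.1, 3.3) to (6.6, 4.9), the purple torus covered √(1.5² + 1.6²) ≈ 2.2 units.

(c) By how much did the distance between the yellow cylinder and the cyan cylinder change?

+1.8

Before: roughly 1.2 units apart; after: 3.0. That's 1.8 units further apart.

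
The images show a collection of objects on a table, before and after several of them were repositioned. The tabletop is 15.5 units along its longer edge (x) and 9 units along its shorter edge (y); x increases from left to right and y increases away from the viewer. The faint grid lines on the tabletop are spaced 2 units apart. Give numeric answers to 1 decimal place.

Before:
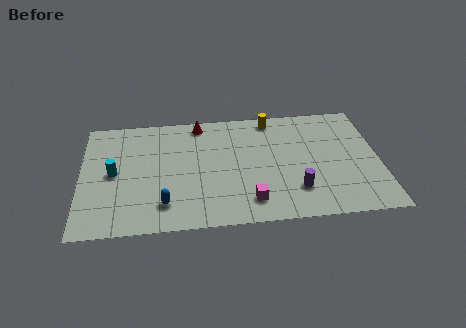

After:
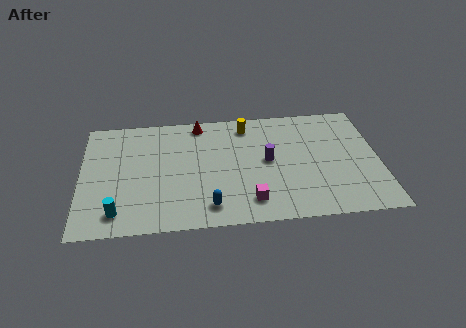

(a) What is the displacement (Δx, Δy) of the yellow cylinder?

(-1.3, -0.4)

The yellow cylinder started near (10.0, 8.0) and ended near (8.7, 7.6).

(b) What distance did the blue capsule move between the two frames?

2.3

The blue capsule moved from about (4.3, 1.9) to (6.6, 1.5), a distance of √(2.3² + 0.4²) ≈ 2.3.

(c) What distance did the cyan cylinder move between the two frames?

3.0

The cyan cylinder moved from about (1.7, 4.5) to (1.9, 1.5), a distance of √(0.2² + 3.0²) ≈ 3.0.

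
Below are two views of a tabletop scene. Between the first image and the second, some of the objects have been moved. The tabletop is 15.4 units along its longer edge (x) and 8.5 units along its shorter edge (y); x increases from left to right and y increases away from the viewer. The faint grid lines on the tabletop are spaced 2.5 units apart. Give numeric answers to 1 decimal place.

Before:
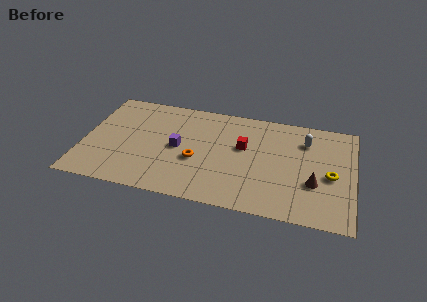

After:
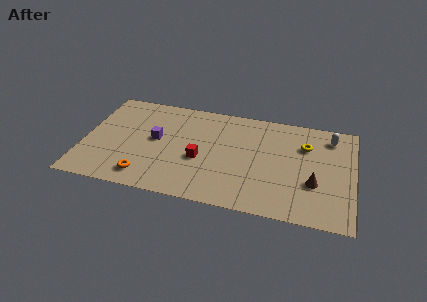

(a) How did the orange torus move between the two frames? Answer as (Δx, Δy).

(-2.8, -2.0)

From the two frames, the orange torus sits at roughly (6.5, 3.4) before and (3.7, 1.4) after.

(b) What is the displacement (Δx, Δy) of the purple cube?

(-1.3, 0.4)

The purple cube was at about (5.4, 4.2) and moved to about (4.1, 4.6).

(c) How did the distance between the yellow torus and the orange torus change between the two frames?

+2.4

Before: roughly 7.6 units apart; after: 10.0. That's 2.4 units further apart.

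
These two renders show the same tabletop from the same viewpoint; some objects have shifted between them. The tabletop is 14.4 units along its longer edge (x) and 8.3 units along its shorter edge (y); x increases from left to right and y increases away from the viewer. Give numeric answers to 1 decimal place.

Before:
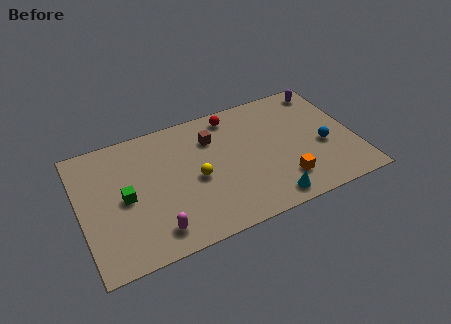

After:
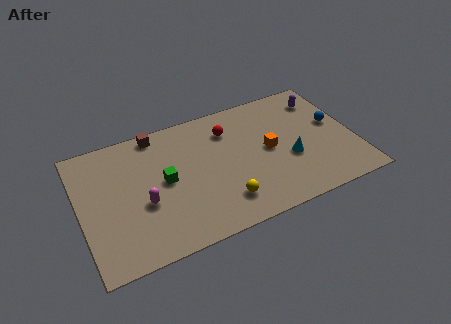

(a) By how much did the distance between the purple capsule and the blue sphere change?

-1.9

Before: roughly 3.8 units apart; after: 1.9. That's 1.9 units closer together.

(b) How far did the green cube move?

2.1

The green cube moved from about (2.3, 4.0) to (4.4, 4.3), a distance of √(2.1² + 0.3²) ≈ 2.1.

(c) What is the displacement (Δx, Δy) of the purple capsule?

(-0.2, -0.6)

The purple capsule started near (13.3, 7.2) and ended near (13.1, 6.6).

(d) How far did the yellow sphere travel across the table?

2.3

The yellow sphere was near (6.0, 3.8) before and (7.2, 1.8) after, so it travelled √(1.2² + 2.0²) ≈ 2.3 units.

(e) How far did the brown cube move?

3.1

The brown cube was near (7.1, 6.1) before and (4.3, 7.5) after, so it travelled √(2.8² + 1.4²) ≈ 3.1 units.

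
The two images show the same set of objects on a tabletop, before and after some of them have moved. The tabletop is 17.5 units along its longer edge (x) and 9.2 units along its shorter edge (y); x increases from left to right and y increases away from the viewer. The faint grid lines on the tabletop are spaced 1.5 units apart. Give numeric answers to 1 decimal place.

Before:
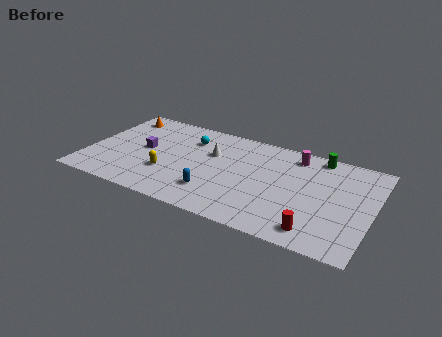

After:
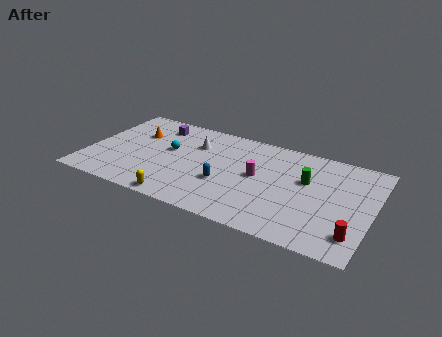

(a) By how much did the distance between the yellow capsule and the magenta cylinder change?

-2.9

They were about 8.8 units apart before and 5.9 after — 2.9 units closer together.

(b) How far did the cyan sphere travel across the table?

1.9

From (6.0, 6.9) to (4.9, 5.3), the cyan sphere covered √(1.1² + 1.6²) ≈ 1.9 units.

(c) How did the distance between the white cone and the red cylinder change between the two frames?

+2.9

The distance was about 8.3 in the first image and 11.2 in the second, so they moved 2.9 units further apart.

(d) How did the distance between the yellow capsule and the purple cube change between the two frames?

+4.6

The distance was about 2.5 in the first image and 7.1 in the second, so they moved 4.6 units further apart.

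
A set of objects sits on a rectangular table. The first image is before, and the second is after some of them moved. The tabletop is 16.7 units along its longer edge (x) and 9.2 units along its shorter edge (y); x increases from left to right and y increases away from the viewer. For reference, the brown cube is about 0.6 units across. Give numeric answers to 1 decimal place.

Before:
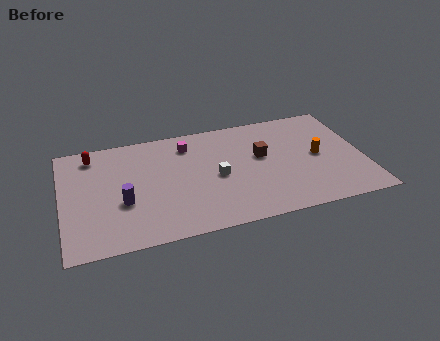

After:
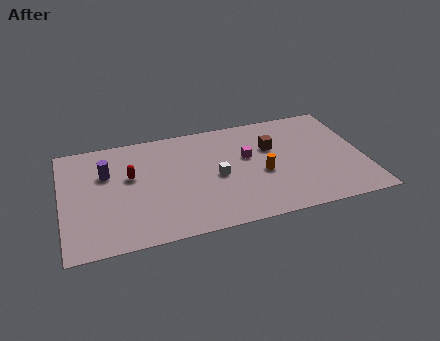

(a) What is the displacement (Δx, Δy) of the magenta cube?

(3.2, -1.9)

The magenta cube was at about (7.1, 7.4) and moved to about (10.3, 5.5).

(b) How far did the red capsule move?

3.0

The red capsule moved from about (1.8, 7.8) to (3.8, 5.5), a distance of √(2.0² + 2.3²) ≈ 3.0.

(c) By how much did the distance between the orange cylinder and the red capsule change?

-5.4

The distance was about 12.8 in the first image and 7.4 in the second, so they moved 5.4 units closer together.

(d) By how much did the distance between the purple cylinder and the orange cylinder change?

-2.2

The distance was about 11.0 in the first image and 8.8 in the second, so they moved 2.2 units closer together.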